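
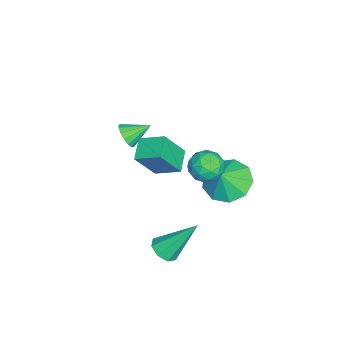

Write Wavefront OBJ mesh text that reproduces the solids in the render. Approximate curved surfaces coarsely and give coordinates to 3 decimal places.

v -3.153 -1.207 0.127
v -2.712 -0.892 -0.129
v -3.487 -0.313 0.653
v -2.952 -0.867 -0.324
v -3.246 -0.933 -0.398
v -3.515 -1.073 -0.332
v -3.688 -1.248 -0.142
v -3.717 -1.413 0.119
v -3.595 -1.523 0.383
v -3.354 -1.548 0.578
v -3.06 -1.482 0.653
v -2.791 -1.342 0.586
v -2.619 -1.166 0.396
v -2.59 -1.002 0.135
v 0.404 3.326 2.447
v 1.115 3.202 2.59
v 0.185 2.158 2.53
v 0.896 2.034 2.673
v 0.476 2.381 3.168
v 0.612 3.102 3.117
v 0.688 2.258 2.003
v 0.824 2.979 1.952
v 1.291 2.542 2.315
v 1.16 2.618 3.036
v 0.14 2.742 2.084
v 0.009 2.818 2.805
v 0.779 3.366 2.511
v 0.521 1.994 2.609
v 0.274 2.197 2.9
v 0.692 2.125 2.984
v 0.483 3.308 2.821
v 0.901 3.235 2.905
v 0.525 2.752 3.245
v 0.399 2.125 2.215
v 0.817 2.052 2.299
v 0.608 3.235 2.136
v 1.026 3.163 2.22
v 0.775 2.608 1.875
v 1.3 2.906 2.434
v 1.171 2.219 2.482
v 1.049 2.351 2.089
v 1.129 2.775 2.059
v 1.223 2.95 2.857
v 1.094 2.264 2.906
v 0.847 2.467 3.197
v 0.927 2.892 3.167
v 1.327 2.562 2.696
v 0.206 3.096 2.214
v 0.077 2.41 2.263
v 0.373 2.468 1.953
v 0.453 2.893 1.923
v 0.129 3.141 2.638
v -0 2.454 2.686
v 0.171 2.585 3.061
v 0.251 3.009 3.031
v -0.027 2.798 2.424
v 0.834 1.154 -2.678
v 1.098 0.725 -2.301
v 0.606 2.366 -1.142
v 1.422 1.027 -2.491
v 1.401 1.404 -2.791
v 1.049 1.635 -3.025
v 0.57 1.584 -3.056
v 0.246 1.282 -2.866
v 0.267 0.905 -2.566
v 0.619 0.674 -2.332
v 0.105 0.663 1.205
v -0.81 0.627 1.583
v 0.256 1.661 1.666
v -0.658 1.626 2.044
v 0.638 0.014 2.436
v -0.276 -0.021 2.814
v 0.79 1.013 2.897
v -0.125 0.977 3.275
v -3.669 2.706 -2.452
v -2.908 2.255 -3.018
v -3.111 2.514 -1.548
v -2.779 2.958 -2.948
v -3.066 3.543 -2.647
v -3.636 3.737 -2.254
v -4.221 3.448 -1.954
v -4.548 2.812 -1.887
v -4.464 2.126 -2.084
v -4.008 1.712 -2.454
v -3.394 1.763 -2.823
f 2 1 4
f 2 4 3
f 4 1 5
f 4 5 3
f 5 1 6
f 5 6 3
f 6 1 7
f 6 7 3
f 7 1 8
f 7 8 3
f 8 1 9
f 8 9 3
f 9 1 10
f 9 10 3
f 10 1 11
f 10 11 3
f 11 1 12
f 11 12 3
f 12 1 13
f 12 13 3
f 13 1 14
f 13 14 3
f 14 1 2
f 14 2 3
f 15 52 31
f 52 26 55
f 31 55 20
f 52 55 31
f 15 31 27
f 31 20 32
f 27 32 16
f 31 32 27
f 15 27 36
f 27 16 37
f 36 37 22
f 27 37 36
f 15 36 48
f 36 22 51
f 48 51 25
f 36 51 48
f 15 48 52
f 48 25 56
f 52 56 26
f 48 56 52
f 16 32 43
f 32 20 46
f 43 46 24
f 32 46 43
f 20 55 33
f 55 26 54
f 33 54 19
f 55 54 33
f 26 56 53
f 56 25 49
f 53 49 17
f 56 49 53
f 25 51 50
f 51 22 38
f 50 38 21
f 51 38 50
f 22 37 42
f 37 16 39
f 42 39 23
f 37 39 42
f 18 44 30
f 44 24 45
f 30 45 19
f 44 45 30
f 18 30 28
f 30 19 29
f 28 29 17
f 30 29 28
f 18 28 35
f 28 17 34
f 35 34 21
f 28 34 35
f 18 35 40
f 35 21 41
f 40 41 23
f 35 41 40
f 18 40 44
f 40 23 47
f 44 47 24
f 40 47 44
f 19 45 33
f 45 24 46
f 33 46 20
f 45 46 33
f 17 29 53
f 29 19 54
f 53 54 26
f 29 54 53
f 21 34 50
f 34 17 49
f 50 49 25
f 34 49 50
f 23 41 42
f 41 21 38
f 42 38 22
f 41 38 42
f 24 47 43
f 47 23 39
f 43 39 16
f 47 39 43
f 58 57 60
f 58 60 59
f 60 57 61
f 60 61 59
f 61 57 62
f 61 62 59
f 62 57 63
f 62 63 59
f 63 57 64
f 63 64 59
f 64 57 65
f 64 65 59
f 65 57 66
f 65 66 59
f 66 57 58
f 66 58 59
f 68 70 67
f 71 68 67
f 67 70 69
f 69 71 67
f 68 74 70
f 72 68 71
f 72 74 68
f 70 74 69
f 73 71 69
f 69 74 73
f 73 72 71
f 74 72 73
f 76 75 78
f 76 78 77
f 78 75 79
f 78 79 77
f 79 75 80
f 79 80 77
f 80 75 81
f 80 81 77
f 81 75 82
f 81 82 77
f 82 75 83
f 82 83 77
f 83 75 84
f 83 84 77
f 84 75 85
f 84 85 77
f 85 75 76
f 85 76 77



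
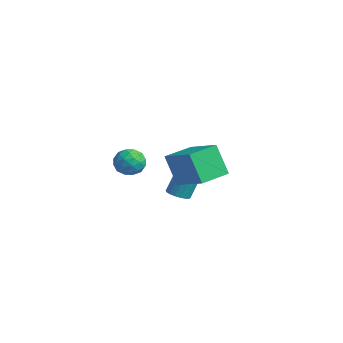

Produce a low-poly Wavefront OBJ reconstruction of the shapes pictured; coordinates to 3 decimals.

v 1.959 0.674 1.191
v 1.278 0.393 2.801
v 1.643 2.226 1.329
v 0.962 1.945 2.939
v 3.798 0.975 2.021
v 3.117 0.694 3.631
v 3.482 2.527 2.159
v 2.801 2.246 3.769
v -3.998 1.269 0.648
v -3.197 1.509 0.897
v -3.443 0.251 -0.157
v -2.642 0.491 0.092
v -3.183 0.116 0.665
v -3.527 0.746 1.163
v -3.113 1.014 -0.423
v -3.457 1.644 0.075
v -2.65 1.352 0.236
v -2.694 0.797 0.908
v -3.946 0.963 -0.168
v -3.99 0.408 0.504
v -3.647 1.479 0.843
v -2.993 0.281 -0.103
v -3.312 0.061 0.234
v -2.841 0.202 0.38
v -3.84 1.03 0.999
v -3.369 1.171 1.146
v -3.361 0.352 1.009
v -3.271 0.589 -0.406
v -2.8 0.73 -0.259
v -3.799 1.558 0.36
v -3.328 1.699 0.506
v -3.279 1.408 -0.269
v -2.854 1.527 0.601
v -2.528 0.928 0.128
v -2.805 1.236 -0.175
v -3.007 1.606 0.118
v -2.88 1.201 0.996
v -2.553 0.602 0.523
v -2.871 0.382 0.86
v -3.073 0.752 1.152
v -2.558 1.108 0.607
v -4.087 1.158 0.217
v -3.76 0.559 -0.256
v -3.567 1.008 -0.412
v -3.769 1.378 -0.12
v -4.112 0.832 0.612
v -3.786 0.233 0.139
v -3.633 0.154 0.622
v -3.835 0.524 0.915
v -4.082 0.652 0.133
v -0.935 2.272 -1.127
v -0.615 2.77 -1.344
v -0.624 3.365 0.011
v -0.945 2.868 0.227
v -0.882 2.847 -1.38
v -0.892 3.443 -0.025
v -1.16 2.81 -1.366
v -1.169 3.406 -0.011
v -1.393 2.667 -1.304
v -1.402 3.263 0.05
v -1.536 2.446 -1.208
v -1.545 3.042 0.147
v -1.559 2.19 -1.095
v -1.568 2.786 0.259
v -1.459 1.95 -0.989
v -1.468 2.546 0.365
v -1.256 1.775 -0.911
v -1.265 2.37 0.444
v -0.988 1.697 -0.875
v -0.998 2.293 0.48
v -0.711 1.734 -0.889
v -0.72 2.33 0.466
v -0.478 1.877 -0.95
v -0.487 2.473 0.404
v -0.335 2.098 -1.047
v -0.344 2.694 0.308
v -0.312 2.354 -1.159
v -0.321 2.95 0.195
v -0.412 2.594 -1.265
v -0.421 3.19 0.089
f 2 4 1
f 5 2 1
f 1 4 3
f 3 5 1
f 2 8 4
f 6 2 5
f 6 8 2
f 4 8 3
f 7 5 3
f 3 8 7
f 7 6 5
f 8 6 7
f 9 46 25
f 46 20 49
f 25 49 14
f 46 49 25
f 9 25 21
f 25 14 26
f 21 26 10
f 25 26 21
f 9 21 30
f 21 10 31
f 30 31 16
f 21 31 30
f 9 30 42
f 30 16 45
f 42 45 19
f 30 45 42
f 9 42 46
f 42 19 50
f 46 50 20
f 42 50 46
f 10 26 37
f 26 14 40
f 37 40 18
f 26 40 37
f 14 49 27
f 49 20 48
f 27 48 13
f 49 48 27
f 20 50 47
f 50 19 43
f 47 43 11
f 50 43 47
f 19 45 44
f 45 16 32
f 44 32 15
f 45 32 44
f 16 31 36
f 31 10 33
f 36 33 17
f 31 33 36
f 12 38 24
f 38 18 39
f 24 39 13
f 38 39 24
f 12 24 22
f 24 13 23
f 22 23 11
f 24 23 22
f 12 22 29
f 22 11 28
f 29 28 15
f 22 28 29
f 12 29 34
f 29 15 35
f 34 35 17
f 29 35 34
f 12 34 38
f 34 17 41
f 38 41 18
f 34 41 38
f 13 39 27
f 39 18 40
f 27 40 14
f 39 40 27
f 11 23 47
f 23 13 48
f 47 48 20
f 23 48 47
f 15 28 44
f 28 11 43
f 44 43 19
f 28 43 44
f 17 35 36
f 35 15 32
f 36 32 16
f 35 32 36
f 18 41 37
f 41 17 33
f 37 33 10
f 41 33 37
f 52 51 55
f 52 55 53
f 53 55 56
f 53 56 54
f 55 51 57
f 55 57 56
f 56 57 58
f 56 58 54
f 57 51 59
f 57 59 58
f 58 59 60
f 58 60 54
f 59 51 61
f 59 61 60
f 60 61 62
f 60 62 54
f 61 51 63
f 61 63 62
f 62 63 64
f 62 64 54
f 63 51 65
f 63 65 64
f 64 65 66
f 64 66 54
f 65 51 67
f 65 67 66
f 66 67 68
f 66 68 54
f 67 51 69
f 67 69 68
f 68 69 70
f 68 70 54
f 69 51 71
f 69 71 70
f 70 71 72
f 70 72 54
f 71 51 73
f 71 73 72
f 72 73 74
f 72 74 54
f 73 51 75
f 73 75 74
f 74 75 76
f 74 76 54
f 75 51 77
f 75 77 76
f 76 77 78
f 76 78 54
f 77 51 79
f 77 79 78
f 78 79 80
f 78 80 54
f 79 51 52
f 79 52 80
f 80 52 53
f 80 53 54



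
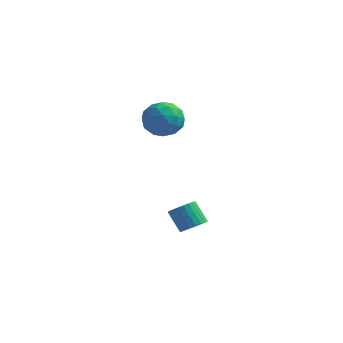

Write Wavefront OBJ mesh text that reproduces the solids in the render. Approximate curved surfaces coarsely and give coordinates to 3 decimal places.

v -1.053 -2.133 3.466
v -0.366 -3.06 2.982
v -2.554 -3.44 3.838
v -1.867 -4.367 3.354
v -1.533 -3.842 4.44
v -0.606 -3.034 4.21
v -2.314 -3.466 2.61
v -1.387 -2.658 2.38
v -1.146 -3.884 2.453
v -0.663 -4.116 3.584
v -2.257 -2.384 3.236
v -1.774 -2.616 4.367
v -0.578 -2.482 3.191
v -2.342 -4.018 3.629
v -2.146 -3.709 4.267
v -1.742 -4.254 3.983
v -0.719 -2.467 3.913
v -0.315 -3.011 3.628
v -1.001 -3.471 4.485
v -2.605 -3.489 3.192
v -2.201 -4.033 2.907
v -1.178 -2.246 2.837
v -0.774 -2.791 2.553
v -1.919 -3.029 2.335
v -0.632 -3.511 2.596
v -1.514 -4.279 2.815
v -1.777 -3.75 2.378
v -1.232 -3.275 2.242
v -0.348 -3.647 3.261
v -1.23 -4.416 3.48
v -1.034 -4.107 4.118
v -0.489 -3.632 3.982
v -0.807 -4.132 2.95
v -1.69 -2.084 3.34
v -2.572 -2.853 3.559
v -2.431 -2.868 2.838
v -1.886 -2.393 2.702
v -1.406 -2.221 4.005
v -2.288 -2.989 4.224
v -1.688 -3.225 4.578
v -1.143 -2.75 4.442
v -2.113 -2.368 3.87
v 0.797 -4.071 -3.87
v 1.368 -4.386 -3.356
v 0.474 -4.084 -2.177
v -0.097 -3.769 -2.69
v 1.458 -4.075 -3.368
v 0.564 -3.773 -2.188
v 1.447 -3.763 -3.455
v 0.553 -3.462 -2.276
v 1.337 -3.499 -3.606
v 0.444 -3.197 -2.427
v 1.145 -3.321 -3.797
v 0.252 -3.019 -2.618
v 0.9 -3.258 -3.999
v 0.007 -2.956 -2.82
v 0.64 -3.318 -4.182
v -0.254 -3.016 -3.002
v 0.403 -3.493 -4.316
v -0.491 -3.191 -3.137
v 0.226 -3.756 -4.383
v -0.668 -3.454 -3.204
v 0.136 -4.067 -4.372
v -0.758 -3.765 -3.192
v 0.147 -4.378 -4.284
v -0.747 -4.077 -3.105
v 0.256 -4.643 -4.133
v -0.637 -4.341 -2.954
v 0.448 -4.821 -3.942
v -0.445 -4.519 -2.763
v 0.693 -4.884 -3.74
v -0.2 -4.582 -2.561
v 0.954 -4.824 -3.558
v 0.06 -4.522 -2.378
v 1.191 -4.649 -3.423
v 0.297 -4.347 -2.244
f 1 38 17
f 38 12 41
f 17 41 6
f 38 41 17
f 1 17 13
f 17 6 18
f 13 18 2
f 17 18 13
f 1 13 22
f 13 2 23
f 22 23 8
f 13 23 22
f 1 22 34
f 22 8 37
f 34 37 11
f 22 37 34
f 1 34 38
f 34 11 42
f 38 42 12
f 34 42 38
f 2 18 29
f 18 6 32
f 29 32 10
f 18 32 29
f 6 41 19
f 41 12 40
f 19 40 5
f 41 40 19
f 12 42 39
f 42 11 35
f 39 35 3
f 42 35 39
f 11 37 36
f 37 8 24
f 36 24 7
f 37 24 36
f 8 23 28
f 23 2 25
f 28 25 9
f 23 25 28
f 4 30 16
f 30 10 31
f 16 31 5
f 30 31 16
f 4 16 14
f 16 5 15
f 14 15 3
f 16 15 14
f 4 14 21
f 14 3 20
f 21 20 7
f 14 20 21
f 4 21 26
f 21 7 27
f 26 27 9
f 21 27 26
f 4 26 30
f 26 9 33
f 30 33 10
f 26 33 30
f 5 31 19
f 31 10 32
f 19 32 6
f 31 32 19
f 3 15 39
f 15 5 40
f 39 40 12
f 15 40 39
f 7 20 36
f 20 3 35
f 36 35 11
f 20 35 36
f 9 27 28
f 27 7 24
f 28 24 8
f 27 24 28
f 10 33 29
f 33 9 25
f 29 25 2
f 33 25 29
f 44 43 47
f 44 47 45
f 45 47 48
f 45 48 46
f 47 43 49
f 47 49 48
f 48 49 50
f 48 50 46
f 49 43 51
f 49 51 50
f 50 51 52
f 50 52 46
f 51 43 53
f 51 53 52
f 52 53 54
f 52 54 46
f 53 43 55
f 53 55 54
f 54 55 56
f 54 56 46
f 55 43 57
f 55 57 56
f 56 57 58
f 56 58 46
f 57 43 59
f 57 59 58
f 58 59 60
f 58 60 46
f 59 43 61
f 59 61 60
f 60 61 62
f 60 62 46
f 61 43 63
f 61 63 62
f 62 63 64
f 62 64 46
f 63 43 65
f 63 65 64
f 64 65 66
f 64 66 46
f 65 43 67
f 65 67 66
f 66 67 68
f 66 68 46
f 67 43 69
f 67 69 68
f 68 69 70
f 68 70 46
f 69 43 71
f 69 71 70
f 70 71 72
f 70 72 46
f 71 43 73
f 71 73 72
f 72 73 74
f 72 74 46
f 73 43 75
f 73 75 74
f 74 75 76
f 74 76 46
f 75 43 44
f 75 44 76
f 76 44 45
f 76 45 46



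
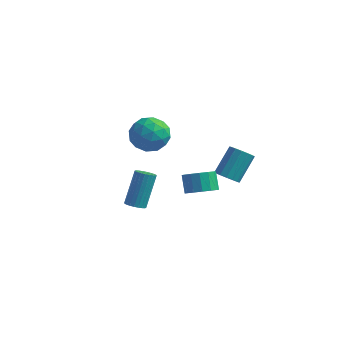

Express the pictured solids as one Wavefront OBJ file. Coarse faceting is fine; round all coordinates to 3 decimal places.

v 0.54 -4.473 1.036
v 0.928 -4.863 1.276
v 0.987 -3.678 3.105
v 0.6 -3.287 2.864
v 1.073 -4.711 1.173
v 1.133 -3.526 3.002
v 1.138 -4.523 1.049
v 1.197 -3.338 2.878
v 1.112 -4.328 0.923
v 1.171 -3.143 2.752
v 0.998 -4.154 0.814
v 1.058 -2.969 2.643
v 0.815 -4.029 0.739
v 0.874 -2.844 2.568
v 0.59 -3.971 0.709
v 0.65 -2.786 2.538
v 0.358 -3.99 0.729
v 0.417 -2.805 2.558
v 0.153 -4.082 0.795
v 0.212 -2.897 2.624
v 0.007 -4.234 0.898
v 0.067 -3.049 2.727
v -0.057 -4.422 1.022
v 0.002 -3.237 2.851
v -0.031 -4.617 1.148
v 0.028 -3.432 2.977
v 0.082 -4.791 1.257
v 0.142 -3.606 3.086
v 0.266 -4.916 1.332
v 0.325 -3.731 3.161
v 0.49 -4.974 1.362
v 0.55 -3.789 3.191
v 0.723 -4.955 1.342
v 0.782 -3.77 3.171
v 2.92 2.255 -0.656
v 3.474 1.805 -0.342
v 3.795 3.176 1.051
v 3.24 3.625 0.736
v 3.667 2.035 -0.612
v 3.987 3.406 0.78
v 3.659 2.324 -0.895
v 3.98 3.694 0.498
v 3.453 2.594 -1.113
v 3.774 3.964 0.28
v 3.105 2.773 -1.209
v 3.425 4.144 0.184
v 2.706 2.814 -1.157
v 3.027 4.184 0.236
v 2.365 2.704 -0.971
v 2.686 4.075 0.422
v 2.173 2.474 -0.7
v 2.493 3.845 0.692
v 2.18 2.186 -0.418
v 2.501 3.556 0.975
v 2.386 1.916 -0.2
v 2.707 3.286 1.193
v 2.735 1.736 -0.104
v 3.055 3.107 1.289
v 3.133 1.696 -0.156
v 3.454 3.066 1.237
v 3.33 -2.074 1.387
v 4.117 -1.605 1.47
v 3.657 -0.996 2.396
v 2.87 -1.466 2.313
v 3.851 -1.348 1.169
v 3.391 -0.74 2.095
v 3.446 -1.286 0.927
v 2.986 -0.678 1.853
v 3.01 -1.435 0.808
v 2.549 -0.827 1.734
v 2.659 -1.755 0.844
v 2.199 -1.147 1.77
v 2.488 -2.161 1.026
v 2.028 -1.553 1.952
v 2.543 -2.544 1.304
v 2.083 -1.935 2.23
v 2.809 -2.8 1.605
v 2.349 -2.192 2.531
v 3.214 -2.862 1.847
v 2.754 -2.254 2.773
v 3.651 -2.713 1.966
v 3.19 -2.105 2.892
v 4.001 -2.393 1.93
v 3.541 -1.785 2.856
v 4.172 -1.987 1.748
v 3.712 -1.379 2.674
v -2.114 0.337 2.862
v -1.641 0.87 3.878
v -0.259 -0.05 2.202
v 0.214 0.483 3.218
v -0.394 -0.595 3.308
v -1.54 -0.356 3.717
v -0.36 1.176 2.363
v -1.506 1.415 2.772
v -0.557 1.388 3.57
v -0.578 0.294 4.154
v -1.322 0.526 1.926
v -1.343 -0.568 2.51
v -2.041 0.638 3.428
v 0.141 0.182 2.652
v -0.217 -0.452 2.705
v 0.061 -0.138 3.302
v -1.981 -0.083 3.333
v -1.703 0.231 3.93
v -0.97 -0.631 3.595
v -0.197 0.589 2.15
v 0.081 0.903 2.747
v -1.961 0.958 2.778
v -1.683 1.272 3.375
v -0.93 1.451 2.485
v -1.125 1.256 3.844
v -0.035 1.028 3.456
v -0.372 1.435 2.954
v -1.046 1.576 3.194
v -1.138 0.612 4.187
v -0.047 0.384 3.799
v -0.404 -0.249 3.852
v -1.078 -0.108 4.092
v -0.5 0.917 4.006
v -1.853 0.436 2.281
v -0.762 0.208 1.893
v -0.822 0.928 1.988
v -1.496 1.069 2.228
v -1.865 -0.208 2.624
v -0.775 -0.436 2.236
v -0.854 -0.756 2.886
v -1.528 -0.615 3.126
v -1.4 -0.097 2.074
f 2 1 5
f 2 5 3
f 3 5 6
f 3 6 4
f 5 1 7
f 5 7 6
f 6 7 8
f 6 8 4
f 7 1 9
f 7 9 8
f 8 9 10
f 8 10 4
f 9 1 11
f 9 11 10
f 10 11 12
f 10 12 4
f 11 1 13
f 11 13 12
f 12 13 14
f 12 14 4
f 13 1 15
f 13 15 14
f 14 15 16
f 14 16 4
f 15 1 17
f 15 17 16
f 16 17 18
f 16 18 4
f 17 1 19
f 17 19 18
f 18 19 20
f 18 20 4
f 19 1 21
f 19 21 20
f 20 21 22
f 20 22 4
f 21 1 23
f 21 23 22
f 22 23 24
f 22 24 4
f 23 1 25
f 23 25 24
f 24 25 26
f 24 26 4
f 25 1 27
f 25 27 26
f 26 27 28
f 26 28 4
f 27 1 29
f 27 29 28
f 28 29 30
f 28 30 4
f 29 1 31
f 29 31 30
f 30 31 32
f 30 32 4
f 31 1 33
f 31 33 32
f 32 33 34
f 32 34 4
f 33 1 2
f 33 2 34
f 34 2 3
f 34 3 4
f 36 35 39
f 36 39 37
f 37 39 40
f 37 40 38
f 39 35 41
f 39 41 40
f 40 41 42
f 40 42 38
f 41 35 43
f 41 43 42
f 42 43 44
f 42 44 38
f 43 35 45
f 43 45 44
f 44 45 46
f 44 46 38
f 45 35 47
f 45 47 46
f 46 47 48
f 46 48 38
f 47 35 49
f 47 49 48
f 48 49 50
f 48 50 38
f 49 35 51
f 49 51 50
f 50 51 52
f 50 52 38
f 51 35 53
f 51 53 52
f 52 53 54
f 52 54 38
f 53 35 55
f 53 55 54
f 54 55 56
f 54 56 38
f 55 35 57
f 55 57 56
f 56 57 58
f 56 58 38
f 57 35 59
f 57 59 58
f 58 59 60
f 58 60 38
f 59 35 36
f 59 36 60
f 60 36 37
f 60 37 38
f 62 61 65
f 62 65 63
f 63 65 66
f 63 66 64
f 65 61 67
f 65 67 66
f 66 67 68
f 66 68 64
f 67 61 69
f 67 69 68
f 68 69 70
f 68 70 64
f 69 61 71
f 69 71 70
f 70 71 72
f 70 72 64
f 71 61 73
f 71 73 72
f 72 73 74
f 72 74 64
f 73 61 75
f 73 75 74
f 74 75 76
f 74 76 64
f 75 61 77
f 75 77 76
f 76 77 78
f 76 78 64
f 77 61 79
f 77 79 78
f 78 79 80
f 78 80 64
f 79 61 81
f 79 81 80
f 80 81 82
f 80 82 64
f 81 61 83
f 81 83 82
f 82 83 84
f 82 84 64
f 83 61 85
f 83 85 84
f 84 85 86
f 84 86 64
f 85 61 62
f 85 62 86
f 86 62 63
f 86 63 64
f 87 124 103
f 124 98 127
f 103 127 92
f 124 127 103
f 87 103 99
f 103 92 104
f 99 104 88
f 103 104 99
f 87 99 108
f 99 88 109
f 108 109 94
f 99 109 108
f 87 108 120
f 108 94 123
f 120 123 97
f 108 123 120
f 87 120 124
f 120 97 128
f 124 128 98
f 120 128 124
f 88 104 115
f 104 92 118
f 115 118 96
f 104 118 115
f 92 127 105
f 127 98 126
f 105 126 91
f 127 126 105
f 98 128 125
f 128 97 121
f 125 121 89
f 128 121 125
f 97 123 122
f 123 94 110
f 122 110 93
f 123 110 122
f 94 109 114
f 109 88 111
f 114 111 95
f 109 111 114
f 90 116 102
f 116 96 117
f 102 117 91
f 116 117 102
f 90 102 100
f 102 91 101
f 100 101 89
f 102 101 100
f 90 100 107
f 100 89 106
f 107 106 93
f 100 106 107
f 90 107 112
f 107 93 113
f 112 113 95
f 107 113 112
f 90 112 116
f 112 95 119
f 116 119 96
f 112 119 116
f 91 117 105
f 117 96 118
f 105 118 92
f 117 118 105
f 89 101 125
f 101 91 126
f 125 126 98
f 101 126 125
f 93 106 122
f 106 89 121
f 122 121 97
f 106 121 122
f 95 113 114
f 113 93 110
f 114 110 94
f 113 110 114
f 96 119 115
f 119 95 111
f 115 111 88
f 119 111 115



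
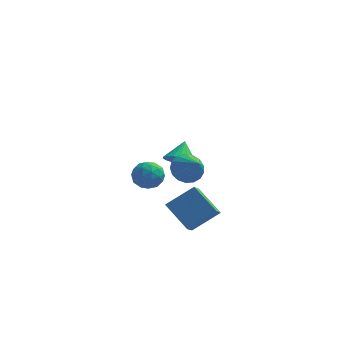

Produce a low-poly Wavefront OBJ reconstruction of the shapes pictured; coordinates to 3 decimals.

v 0.22 1.586 -0.611
v 1.03 1.847 -0.745
v 0.39 0.573 -1.555
v 1.2 0.834 -1.689
v 0.984 0.466 -0.939
v 0.879 1.093 -0.356
v 0.541 1.327 -1.944
v 0.436 1.954 -1.361
v 1.229 1.687 -1.569
v 1.503 1.155 -0.948
v -0.083 1.265 -1.352
v 0.191 0.733 -0.731
v 0.61 1.806 -0.595
v 0.81 0.614 -1.705
v 0.683 0.398 -1.264
v 1.159 0.552 -1.343
v 0.521 1.362 -0.367
v 0.998 1.516 -0.446
v 0.97 0.704 -0.56
v 0.422 0.904 -1.854
v 0.899 1.058 -1.933
v 0.261 1.868 -0.957
v 0.737 2.022 -1.036
v 0.45 1.716 -1.74
v 1.204 1.865 -1.158
v 1.303 1.269 -1.713
v 0.916 1.559 -1.863
v 0.854 1.927 -1.52
v 1.364 1.552 -0.793
v 1.464 0.956 -1.348
v 1.337 0.74 -0.907
v 1.275 1.109 -0.565
v 1.481 1.458 -1.277
v -0.044 1.464 -0.952
v 0.056 0.868 -1.507
v 0.145 1.311 -1.735
v 0.083 1.68 -1.393
v 0.117 1.151 -0.587
v 0.216 0.555 -1.142
v 0.566 0.493 -0.78
v 0.504 0.861 -0.437
v -0.061 0.962 -1.023
v 3.169 -3.118 2.202
v 3.522 -3.515 1.577
v 3.811 -4.022 3.138
v 3.781 -3.235 1.669
v 3.901 -2.929 1.884
v 3.853 -2.666 2.171
v 3.648 -2.506 2.465
v 3.334 -2.487 2.7
v 2.982 -2.612 2.82
v 2.673 -2.853 2.799
v 2.478 -3.155 2.641
v 2.441 -3.448 2.383
v 2.571 -3.666 2.083
v 2.838 -3.758 1.811
v 3.181 -3.704 1.628
v 2.039 2.551 -0.825
v 2.815 2.702 -1.11
v 2.181 3.429 0.025
v 2.605 2.934 -1.314
v 2.283 3.09 -1.422
v 1.912 3.139 -1.411
v 1.567 3.072 -1.284
v 1.315 2.902 -1.067
v 1.207 2.662 -0.801
v 1.264 2.4 -0.54
v 1.474 2.168 -0.336
v 1.796 2.012 -0.228
v 2.166 1.963 -0.239
v 2.512 2.03 -0.365
v 2.763 2.2 -0.583
v 2.872 2.44 -0.849
v 3.441 -3.463 -1.673
v 3.344 -4.359 -0.991
v 2.326 -2.611 -0.713
v 2.229 -3.507 -0.031
v 4.671 -2.893 -0.749
v 4.574 -3.789 -0.067
v 3.556 -2.041 0.211
v 3.459 -2.937 0.893
f 1 38 17
f 38 12 41
f 17 41 6
f 38 41 17
f 1 17 13
f 17 6 18
f 13 18 2
f 17 18 13
f 1 13 22
f 13 2 23
f 22 23 8
f 13 23 22
f 1 22 34
f 22 8 37
f 34 37 11
f 22 37 34
f 1 34 38
f 34 11 42
f 38 42 12
f 34 42 38
f 2 18 29
f 18 6 32
f 29 32 10
f 18 32 29
f 6 41 19
f 41 12 40
f 19 40 5
f 41 40 19
f 12 42 39
f 42 11 35
f 39 35 3
f 42 35 39
f 11 37 36
f 37 8 24
f 36 24 7
f 37 24 36
f 8 23 28
f 23 2 25
f 28 25 9
f 23 25 28
f 4 30 16
f 30 10 31
f 16 31 5
f 30 31 16
f 4 16 14
f 16 5 15
f 14 15 3
f 16 15 14
f 4 14 21
f 14 3 20
f 21 20 7
f 14 20 21
f 4 21 26
f 21 7 27
f 26 27 9
f 21 27 26
f 4 26 30
f 26 9 33
f 30 33 10
f 26 33 30
f 5 31 19
f 31 10 32
f 19 32 6
f 31 32 19
f 3 15 39
f 15 5 40
f 39 40 12
f 15 40 39
f 7 20 36
f 20 3 35
f 36 35 11
f 20 35 36
f 9 27 28
f 27 7 24
f 28 24 8
f 27 24 28
f 10 33 29
f 33 9 25
f 29 25 2
f 33 25 29
f 44 43 46
f 44 46 45
f 46 43 47
f 46 47 45
f 47 43 48
f 47 48 45
f 48 43 49
f 48 49 45
f 49 43 50
f 49 50 45
f 50 43 51
f 50 51 45
f 51 43 52
f 51 52 45
f 52 43 53
f 52 53 45
f 53 43 54
f 53 54 45
f 54 43 55
f 54 55 45
f 55 43 56
f 55 56 45
f 56 43 57
f 56 57 45
f 57 43 44
f 57 44 45
f 59 58 61
f 59 61 60
f 61 58 62
f 61 62 60
f 62 58 63
f 62 63 60
f 63 58 64
f 63 64 60
f 64 58 65
f 64 65 60
f 65 58 66
f 65 66 60
f 66 58 67
f 66 67 60
f 67 58 68
f 67 68 60
f 68 58 69
f 68 69 60
f 69 58 70
f 69 70 60
f 70 58 71
f 70 71 60
f 71 58 72
f 71 72 60
f 72 58 73
f 72 73 60
f 73 58 59
f 73 59 60
f 75 77 74
f 78 75 74
f 74 77 76
f 76 78 74
f 75 81 77
f 79 75 78
f 79 81 75
f 77 81 76
f 80 78 76
f 76 81 80
f 80 79 78
f 81 79 80



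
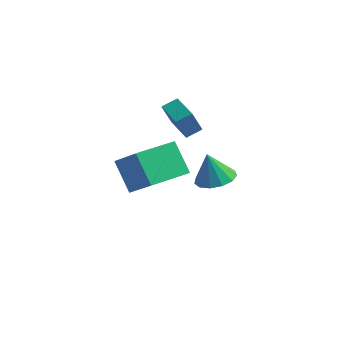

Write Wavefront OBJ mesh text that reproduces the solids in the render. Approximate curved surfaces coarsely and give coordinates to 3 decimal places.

v 1.149 2.615 0.349
v 0.805 2.315 1.469
v 0.029 3.67 0.287
v -0.315 3.371 1.408
v 1.655 3.169 0.652
v 1.311 2.87 1.773
v 0.535 4.225 0.591
v 0.191 3.925 1.711
v 3.821 -0.721 1.025
v 4.639 -0.961 1.279
v 3.419 -0.679 2.355
v 4.638 -0.46 1.263
v 4.377 -0.042 1.172
v 3.94 0.161 1.033
v 3.465 0.084 0.892
v 3.103 -0.249 0.793
v 2.969 -0.731 0.768
v 3.105 -1.21 0.824
v 3.469 -1.534 0.944
v 3.944 -1.6 1.09
v 4.381 -1.386 1.215
v -1.41 2.336 -3.912
v -0.086 1.679 -2.506
v -2.429 3.044 -2.621
v -1.105 2.386 -1.216
v -0.355 4.134 -4.064
v 0.969 3.476 -2.659
v -1.374 4.841 -2.774
v -0.05 4.184 -1.368
f 2 4 1
f 5 2 1
f 1 4 3
f 3 5 1
f 2 8 4
f 6 2 5
f 6 8 2
f 4 8 3
f 7 5 3
f 3 8 7
f 7 6 5
f 8 6 7
f 10 9 12
f 10 12 11
f 12 9 13
f 12 13 11
f 13 9 14
f 13 14 11
f 14 9 15
f 14 15 11
f 15 9 16
f 15 16 11
f 16 9 17
f 16 17 11
f 17 9 18
f 17 18 11
f 18 9 19
f 18 19 11
f 19 9 20
f 19 20 11
f 20 9 21
f 20 21 11
f 21 9 10
f 21 10 11
f 23 25 22
f 26 23 22
f 22 25 24
f 24 26 22
f 23 29 25
f 27 23 26
f 27 29 23
f 25 29 24
f 28 26 24
f 24 29 28
f 28 27 26
f 29 27 28



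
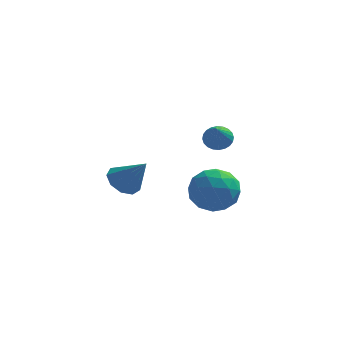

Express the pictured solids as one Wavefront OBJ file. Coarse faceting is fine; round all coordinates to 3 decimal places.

v 0.038 3.164 -4.031
v 0.694 3.786 -3.181
v 0.066 1.534 -2.859
v 0.722 2.156 -2.009
v -0.463 2.457 -2.22
v -0.481 3.464 -2.944
v 1.241 1.856 -3.096
v 1.223 2.863 -3.82
v 1.437 2.978 -2.604
v 0.384 3.349 -2.062
v 0.376 1.971 -3.978
v -0.677 2.342 -3.436
v 0.363 3.618 -3.709
v 0.397 1.702 -2.331
v -0.3 1.879 -2.455
v 0.086 2.245 -1.955
v -0.327 3.428 -3.57
v 0.059 3.794 -3.07
v -0.621 3.013 -2.505
v 0.701 1.526 -2.97
v 1.087 1.892 -2.47
v 0.674 3.075 -4.085
v 1.06 3.441 -3.585
v 1.381 2.307 -3.535
v 1.186 3.509 -2.87
v 1.203 2.551 -2.181
v 1.507 2.374 -2.82
v 1.497 2.966 -3.246
v 0.567 3.727 -2.552
v 0.584 2.769 -1.863
v -0.113 2.946 -1.987
v -0.123 3.538 -2.412
v 1.004 3.252 -2.212
v 0.176 2.551 -4.177
v 0.193 1.593 -3.488
v 0.883 1.782 -3.628
v 0.873 2.374 -4.053
v -0.443 2.769 -3.859
v -0.426 1.811 -3.17
v -0.737 2.354 -2.794
v -0.747 2.946 -3.22
v -0.244 2.068 -3.828
v 0.748 -0.244 1.723
v 1.066 -0.638 1.315
v 0.732 -1.496 2.917
v 1.259 -0.526 1.435
v 1.374 -0.37 1.599
v 1.394 -0.196 1.783
v 1.315 -0.029 1.957
v 1.151 0.105 2.095
v 0.925 0.186 2.177
v 0.672 0.202 2.189
v 0.431 0.15 2.131
v 0.238 0.037 2.011
v 0.123 -0.118 1.846
v 0.103 -0.292 1.663
v 0.181 -0.459 1.489
v 0.346 -0.594 1.351
v 0.572 -0.675 1.269
v 0.825 -0.69 1.256
v -3.026 -1.482 -0.348
v -2.428 -0.954 -0.641
v -2.034 -1.898 0.928
v -2.781 -0.671 -0.275
v -3.248 -0.768 0.057
v -3.612 -1.199 0.199
v -3.702 -1.762 0.085
v -3.476 -2.194 -0.231
v -3.039 -2.293 -0.603
v -2.597 -2.012 -0.855
v -2.356 -1.483 -0.87
f 1 38 17
f 38 12 41
f 17 41 6
f 38 41 17
f 1 17 13
f 17 6 18
f 13 18 2
f 17 18 13
f 1 13 22
f 13 2 23
f 22 23 8
f 13 23 22
f 1 22 34
f 22 8 37
f 34 37 11
f 22 37 34
f 1 34 38
f 34 11 42
f 38 42 12
f 34 42 38
f 2 18 29
f 18 6 32
f 29 32 10
f 18 32 29
f 6 41 19
f 41 12 40
f 19 40 5
f 41 40 19
f 12 42 39
f 42 11 35
f 39 35 3
f 42 35 39
f 11 37 36
f 37 8 24
f 36 24 7
f 37 24 36
f 8 23 28
f 23 2 25
f 28 25 9
f 23 25 28
f 4 30 16
f 30 10 31
f 16 31 5
f 30 31 16
f 4 16 14
f 16 5 15
f 14 15 3
f 16 15 14
f 4 14 21
f 14 3 20
f 21 20 7
f 14 20 21
f 4 21 26
f 21 7 27
f 26 27 9
f 21 27 26
f 4 26 30
f 26 9 33
f 30 33 10
f 26 33 30
f 5 31 19
f 31 10 32
f 19 32 6
f 31 32 19
f 3 15 39
f 15 5 40
f 39 40 12
f 15 40 39
f 7 20 36
f 20 3 35
f 36 35 11
f 20 35 36
f 9 27 28
f 27 7 24
f 28 24 8
f 27 24 28
f 10 33 29
f 33 9 25
f 29 25 2
f 33 25 29
f 44 43 46
f 44 46 45
f 46 43 47
f 46 47 45
f 47 43 48
f 47 48 45
f 48 43 49
f 48 49 45
f 49 43 50
f 49 50 45
f 50 43 51
f 50 51 45
f 51 43 52
f 51 52 45
f 52 43 53
f 52 53 45
f 53 43 54
f 53 54 45
f 54 43 55
f 54 55 45
f 55 43 56
f 55 56 45
f 56 43 57
f 56 57 45
f 57 43 58
f 57 58 45
f 58 43 59
f 58 59 45
f 59 43 60
f 59 60 45
f 60 43 44
f 60 44 45
f 62 61 64
f 62 64 63
f 64 61 65
f 64 65 63
f 65 61 66
f 65 66 63
f 66 61 67
f 66 67 63
f 67 61 68
f 67 68 63
f 68 61 69
f 68 69 63
f 69 61 70
f 69 70 63
f 70 61 71
f 70 71 63
f 71 61 62
f 71 62 63



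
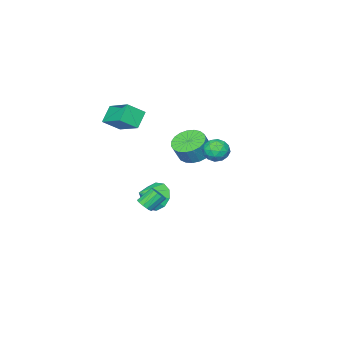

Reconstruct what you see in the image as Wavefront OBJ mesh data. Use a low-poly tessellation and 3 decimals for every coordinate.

v 0.343 2.216 2.78
v 0.736 1.975 2.153
v -0.736 1.845 2.247
v -0.343 1.604 1.62
v -0.267 1.226 2.296
v 0.4 1.456 2.626
v -0.4 2.364 1.774
v 0.267 2.594 2.104
v 0.277 2.066 1.532
v 0.359 1.363 1.855
v -0.359 2.457 2.545
v -0.277 1.754 2.868
v 0.634 2.128 2.514
v -0.634 1.692 1.886
v -0.589 1.47 2.284
v -0.358 1.328 1.916
v 0.436 1.823 2.791
v 0.667 1.681 2.423
v 0.078 1.241 2.507
v -0.667 2.139 1.977
v -0.436 1.997 1.609
v 0.358 2.492 2.484
v 0.589 2.35 2.116
v -0.078 2.579 1.893
v 0.595 2.04 1.78
v -0.039 1.822 1.466
v -0.072 2.269 1.557
v 0.319 2.404 1.751
v 0.644 1.627 1.97
v 0.01 1.408 1.656
v 0.054 1.187 2.054
v 0.446 1.322 2.247
v 0.374 1.68 1.604
v -0.01 2.412 2.744
v -0.644 2.193 2.43
v -0.446 2.498 2.153
v -0.054 2.633 2.346
v 0.039 1.998 2.934
v -0.595 1.78 2.62
v -0.319 1.416 2.649
v 0.072 1.551 2.843
v -0.374 2.14 2.796
v -1.183 -3.619 -3.887
v -0.702 -3.118 -4.608
v 0.063 -3.701 -3.113
v -0.925 -2.706 -4.205
v -1.247 -2.642 -3.681
v -1.544 -2.951 -3.236
v -1.703 -3.515 -3.04
v -1.664 -4.119 -3.167
v -1.441 -4.531 -3.57
v -1.12 -4.595 -4.094
v -0.823 -4.286 -4.539
v -0.663 -3.722 -4.735
v 0.865 -5.035 3.384
v 1.15 -3.392 4.161
v 0.013 -4.552 2.674
v 0.297 -2.909 3.451
v 1.683 -4.791 2.569
v 1.967 -3.148 3.346
v 0.83 -4.308 1.859
v 1.115 -2.665 2.636
v 1.918 -1.422 -2.439
v 2.298 -1.421 -2.07
v 1.563 -1.077 -1.312
v 1.182 -1.078 -1.681
v 2.299 -1.148 -2.192
v 1.564 -0.805 -1.435
v 2.179 -0.963 -2.393
v 1.444 -0.619 -1.636
v 1.976 -0.923 -2.608
v 1.241 -0.579 -1.851
v 1.754 -1.042 -2.77
v 1.019 -0.698 -2.013
v 1.585 -1.281 -2.826
v 0.849 -0.937 -2.069
v 1.521 -1.565 -2.759
v 0.785 -1.221 -2.002
v 1.583 -1.803 -2.591
v 0.847 -1.46 -1.833
v 1.751 -1.921 -2.374
v 1.016 -1.577 -1.617
v 1.972 -1.88 -2.177
v 1.237 -1.536 -1.42
v 2.176 -1.693 -2.064
v 1.441 -1.35 -1.307
v -1.95 -1.421 0.152
v -1.467 -0.608 -0.106
v -0.928 -0.606 0.91
v -1.41 -1.419 1.168
v -1.801 -0.456 0.071
v -1.262 -0.454 1.087
v -2.161 -0.47 0.262
v -1.621 -0.468 1.278
v -2.484 -0.649 0.434
v -1.945 -0.647 1.45
v -2.715 -0.962 0.557
v -2.176 -0.96 1.573
v -2.813 -1.354 0.61
v -2.274 -1.352 1.626
v -2.762 -1.757 0.584
v -2.223 -1.755 1.6
v -2.571 -2.102 0.483
v -2.032 -2.101 1.499
v -2.272 -2.33 0.325
v -1.733 -2.328 1.341
v -1.918 -2.4 0.137
v -1.379 -2.398 1.153
v -1.569 -2.301 -0.049
v -1.03 -2.299 0.967
v -1.285 -2.05 -0.199
v -0.746 -2.048 0.817
v -1.117 -1.69 -0.289
v -0.578 -1.688 0.727
v -1.093 -1.283 -0.303
v -0.553 -1.282 0.713
v -1.216 -0.901 -0.238
v -0.677 -0.899 0.778
f 1 38 17
f 38 12 41
f 17 41 6
f 38 41 17
f 1 17 13
f 17 6 18
f 13 18 2
f 17 18 13
f 1 13 22
f 13 2 23
f 22 23 8
f 13 23 22
f 1 22 34
f 22 8 37
f 34 37 11
f 22 37 34
f 1 34 38
f 34 11 42
f 38 42 12
f 34 42 38
f 2 18 29
f 18 6 32
f 29 32 10
f 18 32 29
f 6 41 19
f 41 12 40
f 19 40 5
f 41 40 19
f 12 42 39
f 42 11 35
f 39 35 3
f 42 35 39
f 11 37 36
f 37 8 24
f 36 24 7
f 37 24 36
f 8 23 28
f 23 2 25
f 28 25 9
f 23 25 28
f 4 30 16
f 30 10 31
f 16 31 5
f 30 31 16
f 4 16 14
f 16 5 15
f 14 15 3
f 16 15 14
f 4 14 21
f 14 3 20
f 21 20 7
f 14 20 21
f 4 21 26
f 21 7 27
f 26 27 9
f 21 27 26
f 4 26 30
f 26 9 33
f 30 33 10
f 26 33 30
f 5 31 19
f 31 10 32
f 19 32 6
f 31 32 19
f 3 15 39
f 15 5 40
f 39 40 12
f 15 40 39
f 7 20 36
f 20 3 35
f 36 35 11
f 20 35 36
f 9 27 28
f 27 7 24
f 28 24 8
f 27 24 28
f 10 33 29
f 33 9 25
f 29 25 2
f 33 25 29
f 44 43 46
f 44 46 45
f 46 43 47
f 46 47 45
f 47 43 48
f 47 48 45
f 48 43 49
f 48 49 45
f 49 43 50
f 49 50 45
f 50 43 51
f 50 51 45
f 51 43 52
f 51 52 45
f 52 43 53
f 52 53 45
f 53 43 54
f 53 54 45
f 54 43 44
f 54 44 45
f 56 58 55
f 59 56 55
f 55 58 57
f 57 59 55
f 56 62 58
f 60 56 59
f 60 62 56
f 58 62 57
f 61 59 57
f 57 62 61
f 61 60 59
f 62 60 61
f 64 63 67
f 64 67 65
f 65 67 68
f 65 68 66
f 67 63 69
f 67 69 68
f 68 69 70
f 68 70 66
f 69 63 71
f 69 71 70
f 70 71 72
f 70 72 66
f 71 63 73
f 71 73 72
f 72 73 74
f 72 74 66
f 73 63 75
f 73 75 74
f 74 75 76
f 74 76 66
f 75 63 77
f 75 77 76
f 76 77 78
f 76 78 66
f 77 63 79
f 77 79 78
f 78 79 80
f 78 80 66
f 79 63 81
f 79 81 80
f 80 81 82
f 80 82 66
f 81 63 83
f 81 83 82
f 82 83 84
f 82 84 66
f 83 63 85
f 83 85 84
f 84 85 86
f 84 86 66
f 85 63 64
f 85 64 86
f 86 64 65
f 86 65 66
f 88 87 91
f 88 91 89
f 89 91 92
f 89 92 90
f 91 87 93
f 91 93 92
f 92 93 94
f 92 94 90
f 93 87 95
f 93 95 94
f 94 95 96
f 94 96 90
f 95 87 97
f 95 97 96
f 96 97 98
f 96 98 90
f 97 87 99
f 97 99 98
f 98 99 100
f 98 100 90
f 99 87 101
f 99 101 100
f 100 101 102
f 100 102 90
f 101 87 103
f 101 103 102
f 102 103 104
f 102 104 90
f 103 87 105
f 103 105 104
f 104 105 106
f 104 106 90
f 105 87 107
f 105 107 106
f 106 107 108
f 106 108 90
f 107 87 109
f 107 109 108
f 108 109 110
f 108 110 90
f 109 87 111
f 109 111 110
f 110 111 112
f 110 112 90
f 111 87 113
f 111 113 112
f 112 113 114
f 112 114 90
f 113 87 115
f 113 115 114
f 114 115 116
f 114 116 90
f 115 87 117
f 115 117 116
f 116 117 118
f 116 118 90
f 117 87 88
f 117 88 118
f 118 88 89
f 118 89 90



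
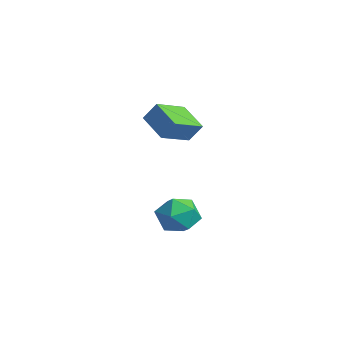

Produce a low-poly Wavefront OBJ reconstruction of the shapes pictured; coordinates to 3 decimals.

v 1.689 1.071 -4.13
v 2.175 0.484 -3.302
v 0.565 -0.324 -4.458
v 1.051 -0.911 -3.63
v 0.424 -0.009 -3.388
v 1.118 0.853 -3.184
v 1.622 -0.693 -4.576
v 2.316 0.169 -4.372
v 2.133 -0.606 -3.577
v 1.393 -0.183 -2.843
v 1.347 0.343 -4.917
v 0.607 0.766 -4.183
v 1.033 -0.569 0.75
v -0.37 -0.822 1.519
v 0.427 1.023 0.169
v -0.976 0.771 0.938
v 1.436 -0.091 1.642
v 0.033 -0.343 2.411
v 0.83 1.502 1.061
v -0.573 1.249 1.83
f 1 12 6
f 1 6 2
f 1 2 8
f 1 8 11
f 1 11 12
f 2 6 10
f 6 12 5
f 12 11 3
f 11 8 7
f 8 2 9
f 4 10 5
f 4 5 3
f 4 3 7
f 4 7 9
f 4 9 10
f 5 10 6
f 3 5 12
f 7 3 11
f 9 7 8
f 10 9 2
f 14 16 13
f 17 14 13
f 13 16 15
f 15 17 13
f 14 20 16
f 18 14 17
f 18 20 14
f 16 20 15
f 19 17 15
f 15 20 19
f 19 18 17
f 20 18 19



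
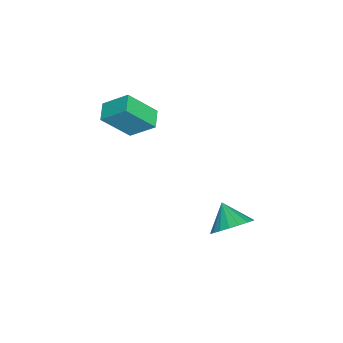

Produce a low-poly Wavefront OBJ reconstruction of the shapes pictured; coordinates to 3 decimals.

v -0.483 -1.673 1.252
v 0.068 -2.895 2.724
v -0.397 -0.459 2.228
v 0.154 -1.68 3.699
v 0.486 -1.54 1.001
v 1.037 -2.761 2.472
v 0.572 -0.325 1.976
v 1.123 -1.547 3.448
v 3.163 3.721 -2.066
v 3.693 4.121 -1.252
v 2.337 3.079 -1.214
v 3.362 4.442 -1.33
v 2.993 4.621 -1.553
v 2.657 4.622 -1.878
v 2.421 4.444 -2.24
v 2.332 4.123 -2.568
v 2.408 3.723 -2.796
v 2.633 3.322 -2.88
v 2.963 3 -2.803
v 3.333 2.822 -2.58
v 3.669 2.821 -2.255
v 3.905 2.999 -1.893
v 3.993 3.32 -1.565
v 3.918 3.72 -1.337
f 2 4 1
f 5 2 1
f 1 4 3
f 3 5 1
f 2 8 4
f 6 2 5
f 6 8 2
f 4 8 3
f 7 5 3
f 3 8 7
f 7 6 5
f 8 6 7
f 10 9 12
f 10 12 11
f 12 9 13
f 12 13 11
f 13 9 14
f 13 14 11
f 14 9 15
f 14 15 11
f 15 9 16
f 15 16 11
f 16 9 17
f 16 17 11
f 17 9 18
f 17 18 11
f 18 9 19
f 18 19 11
f 19 9 20
f 19 20 11
f 20 9 21
f 20 21 11
f 21 9 22
f 21 22 11
f 22 9 23
f 22 23 11
f 23 9 24
f 23 24 11
f 24 9 10
f 24 10 11



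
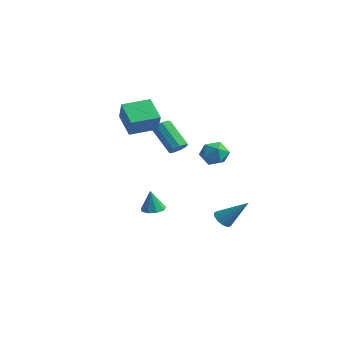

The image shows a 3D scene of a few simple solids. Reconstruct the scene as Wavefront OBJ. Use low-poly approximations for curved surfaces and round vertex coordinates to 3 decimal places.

v -3.794 -1.266 -4.458
v -3.084 -1.029 -4.419
v -3.806 -1.474 -2.982
v -3.404 -0.632 -4.365
v -3.908 -0.531 -4.354
v -4.358 -0.775 -4.392
v -4.544 -1.248 -4.461
v -4.38 -1.729 -4.528
v -3.942 -1.994 -4.562
v -3.435 -1.917 -4.547
v -3.096 -1.536 -4.491
v -2.398 -3.955 2.365
v -3.729 -3.681 3.37
v -1.888 -2.318 2.593
v -3.219 -2.043 3.598
v -1.581 -4.377 3.562
v -2.912 -4.102 4.567
v -1.071 -2.739 3.79
v -2.402 -2.465 4.795
v -0.747 -1.742 1.28
v -0.324 -1.556 1.692
v -1.689 -1.772 3.193
v -2.113 -1.958 2.78
v -0.539 -1.221 1.545
v -1.904 -1.438 3.045
v -0.852 -1.131 1.273
v -2.217 -1.347 2.773
v -1.116 -1.326 1.005
v -2.481 -1.542 2.505
v -1.207 -1.716 0.865
v -2.573 -1.932 2.365
v -1.084 -2.118 0.92
v -2.449 -2.334 2.42
v -0.803 -2.344 1.143
v -2.168 -2.56 2.643
v -0.496 -2.288 1.43
v -1.861 -2.505 2.93
v -0.307 -1.977 1.647
v -1.672 -2.193 3.147
v 2.993 -1.481 2.155
v 3.46 -1.833 1.466
v 2.98 -2.787 2.814
v 3.447 -3.139 2.125
v 3.842 -2.549 2.684
v 3.85 -1.741 2.277
v 2.59 -2.879 2.003
v 2.598 -2.071 1.596
v 3.211 -2.697 1.372
v 3.985 -2.493 1.793
v 2.455 -2.127 2.487
v 3.229 -1.923 2.908
v 2.342 -1.009 -3.404
v 2.756 -0.789 -3.883
v 3.538 -0.151 -1.976
v 2.499 -0.517 -3.831
v 2.193 -0.401 -3.644
v 1.934 -0.478 -3.38
v 1.804 -0.724 -3.124
v 1.845 -1.06 -2.957
v 2.044 -1.379 -2.932
v 2.338 -1.581 -3.056
v 2.633 -1.602 -3.291
v 2.835 -1.434 -3.562
v 2.881 -1.131 -3.782
f 2 1 4
f 2 4 3
f 4 1 5
f 4 5 3
f 5 1 6
f 5 6 3
f 6 1 7
f 6 7 3
f 7 1 8
f 7 8 3
f 8 1 9
f 8 9 3
f 9 1 10
f 9 10 3
f 10 1 11
f 10 11 3
f 11 1 2
f 11 2 3
f 13 15 12
f 16 13 12
f 12 15 14
f 14 16 12
f 13 19 15
f 17 13 16
f 17 19 13
f 15 19 14
f 18 16 14
f 14 19 18
f 18 17 16
f 19 17 18
f 21 20 24
f 21 24 22
f 22 24 25
f 22 25 23
f 24 20 26
f 24 26 25
f 25 26 27
f 25 27 23
f 26 20 28
f 26 28 27
f 27 28 29
f 27 29 23
f 28 20 30
f 28 30 29
f 29 30 31
f 29 31 23
f 30 20 32
f 30 32 31
f 31 32 33
f 31 33 23
f 32 20 34
f 32 34 33
f 33 34 35
f 33 35 23
f 34 20 36
f 34 36 35
f 35 36 37
f 35 37 23
f 36 20 38
f 36 38 37
f 37 38 39
f 37 39 23
f 38 20 21
f 38 21 39
f 39 21 22
f 39 22 23
f 40 51 45
f 40 45 41
f 40 41 47
f 40 47 50
f 40 50 51
f 41 45 49
f 45 51 44
f 51 50 42
f 50 47 46
f 47 41 48
f 43 49 44
f 43 44 42
f 43 42 46
f 43 46 48
f 43 48 49
f 44 49 45
f 42 44 51
f 46 42 50
f 48 46 47
f 49 48 41
f 53 52 55
f 53 55 54
f 55 52 56
f 55 56 54
f 56 52 57
f 56 57 54
f 57 52 58
f 57 58 54
f 58 52 59
f 58 59 54
f 59 52 60
f 59 60 54
f 60 52 61
f 60 61 54
f 61 52 62
f 61 62 54
f 62 52 63
f 62 63 54
f 63 52 64
f 63 64 54
f 64 52 53
f 64 53 54



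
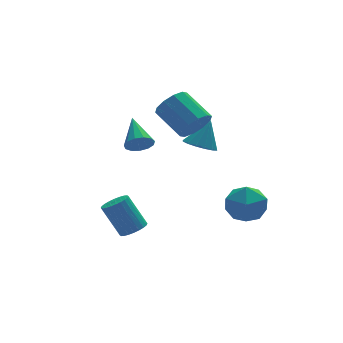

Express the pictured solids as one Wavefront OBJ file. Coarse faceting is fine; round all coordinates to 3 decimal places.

v 1.526 1.131 1.674
v 1.992 0.848 2.465
v 1.3 2.366 3.416
v 0.834 2.649 2.626
v 2.352 1.205 2.157
v 1.66 2.723 3.109
v 2.397 1.534 1.665
v 1.705 3.052 2.617
v 2.109 1.709 1.177
v 1.417 3.227 2.128
v 1.599 1.663 0.879
v 0.907 3.181 1.83
v 1.06 1.414 0.884
v 0.368 2.932 1.835
v 0.7 1.057 1.191
v 0.008 2.575 2.143
v 0.655 0.728 1.683
v -0.037 2.246 2.635
v 0.943 0.553 2.172
v 0.251 2.071 3.123
v 1.453 0.599 2.47
v 0.761 2.117 3.421
v -1.993 0.012 -4.058
v -1.676 -0.52 -3.672
v -2.351 0.235 -2.076
v -2.667 0.768 -2.462
v -1.469 -0.325 -3.677
v -2.144 0.43 -2.081
v -1.342 -0.078 -3.74
v -2.016 0.677 -2.144
v -1.314 0.182 -3.851
v -1.988 0.938 -2.256
v -1.389 0.417 -3.994
v -2.063 1.173 -2.398
v -1.556 0.59 -4.147
v -2.23 1.346 -2.551
v -1.789 0.675 -4.286
v -2.464 1.431 -2.69
v -2.054 0.66 -4.39
v -2.728 1.415 -2.794
v -2.309 0.545 -4.444
v -2.984 1.3 -2.848
v -2.516 0.35 -4.439
v -3.191 1.105 -2.843
v -2.644 0.103 -4.376
v -3.318 0.858 -2.78
v -2.672 -0.158 -4.264
v -3.346 0.598 -2.669
v -2.597 -0.393 -4.122
v -3.271 0.363 -2.526
v -2.43 -0.566 -3.969
v -3.104 0.19 -2.373
v -2.196 -0.651 -3.83
v -2.871 0.105 -2.234
v -1.932 -0.635 -3.726
v -2.606 0.12 -2.13
v 1.911 -1.749 -1.755
v 2.663 -0.817 -1.824
v 3.177 -2.843 -2.736
v 3.929 -1.911 -2.805
v 3.724 -2.439 -1.748
v 2.941 -1.762 -1.142
v 2.899 -1.898 -3.418
v 2.116 -1.221 -2.812
v 3.273 -0.909 -2.852
v 3.783 -1.244 -1.82
v 2.057 -2.416 -2.74
v 2.567 -2.751 -1.708
v -0.941 2.158 0.365
v -0.475 1.831 0.853
v -0.739 3.802 1.275
v -0.234 1.976 0.537
v -0.218 2.179 0.167
v -0.431 2.375 -0.141
v -0.806 2.503 -0.288
v -1.224 2.521 -0.227
v -1.552 2.423 0.021
v -1.686 2.242 0.378
v -1.583 2.034 0.731
v -1.276 1.865 0.968
v -0.863 1.789 1.013
v 2.21 2.39 -0.455
v 2.955 2.672 -0.876
v 2.89 2.73 0.975
v 2.686 3.051 -0.839
v 2.29 3.253 -0.699
v 1.873 3.223 -0.494
v 1.546 2.971 -0.278
v 1.397 2.563 -0.11
v 1.466 2.108 -0.035
v 1.734 1.729 -0.072
v 2.13 1.527 -0.212
v 2.548 1.556 -0.417
v 2.875 1.809 -0.633
v 3.023 2.217 -0.8
f 2 1 5
f 2 5 3
f 3 5 6
f 3 6 4
f 5 1 7
f 5 7 6
f 6 7 8
f 6 8 4
f 7 1 9
f 7 9 8
f 8 9 10
f 8 10 4
f 9 1 11
f 9 11 10
f 10 11 12
f 10 12 4
f 11 1 13
f 11 13 12
f 12 13 14
f 12 14 4
f 13 1 15
f 13 15 14
f 14 15 16
f 14 16 4
f 15 1 17
f 15 17 16
f 16 17 18
f 16 18 4
f 17 1 19
f 17 19 18
f 18 19 20
f 18 20 4
f 19 1 21
f 19 21 20
f 20 21 22
f 20 22 4
f 21 1 2
f 21 2 22
f 22 2 3
f 22 3 4
f 24 23 27
f 24 27 25
f 25 27 28
f 25 28 26
f 27 23 29
f 27 29 28
f 28 29 30
f 28 30 26
f 29 23 31
f 29 31 30
f 30 31 32
f 30 32 26
f 31 23 33
f 31 33 32
f 32 33 34
f 32 34 26
f 33 23 35
f 33 35 34
f 34 35 36
f 34 36 26
f 35 23 37
f 35 37 36
f 36 37 38
f 36 38 26
f 37 23 39
f 37 39 38
f 38 39 40
f 38 40 26
f 39 23 41
f 39 41 40
f 40 41 42
f 40 42 26
f 41 23 43
f 41 43 42
f 42 43 44
f 42 44 26
f 43 23 45
f 43 45 44
f 44 45 46
f 44 46 26
f 45 23 47
f 45 47 46
f 46 47 48
f 46 48 26
f 47 23 49
f 47 49 48
f 48 49 50
f 48 50 26
f 49 23 51
f 49 51 50
f 50 51 52
f 50 52 26
f 51 23 53
f 51 53 52
f 52 53 54
f 52 54 26
f 53 23 55
f 53 55 54
f 54 55 56
f 54 56 26
f 55 23 24
f 55 24 56
f 56 24 25
f 56 25 26
f 57 68 62
f 57 62 58
f 57 58 64
f 57 64 67
f 57 67 68
f 58 62 66
f 62 68 61
f 68 67 59
f 67 64 63
f 64 58 65
f 60 66 61
f 60 61 59
f 60 59 63
f 60 63 65
f 60 65 66
f 61 66 62
f 59 61 68
f 63 59 67
f 65 63 64
f 66 65 58
f 70 69 72
f 70 72 71
f 72 69 73
f 72 73 71
f 73 69 74
f 73 74 71
f 74 69 75
f 74 75 71
f 75 69 76
f 75 76 71
f 76 69 77
f 76 77 71
f 77 69 78
f 77 78 71
f 78 69 79
f 78 79 71
f 79 69 80
f 79 80 71
f 80 69 81
f 80 81 71
f 81 69 70
f 81 70 71
f 83 82 85
f 83 85 84
f 85 82 86
f 85 86 84
f 86 82 87
f 86 87 84
f 87 82 88
f 87 88 84
f 88 82 89
f 88 89 84
f 89 82 90
f 89 90 84
f 90 82 91
f 90 91 84
f 91 82 92
f 91 92 84
f 92 82 93
f 92 93 84
f 93 82 94
f 93 94 84
f 94 82 95
f 94 95 84
f 95 82 83
f 95 83 84



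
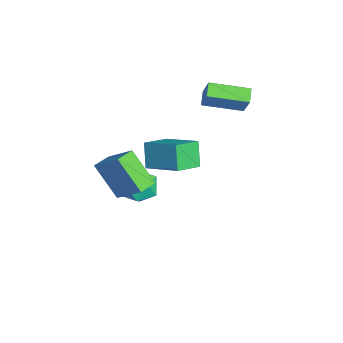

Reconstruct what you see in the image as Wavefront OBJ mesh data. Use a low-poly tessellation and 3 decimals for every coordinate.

v 1.581 -4.111 1.946
v 2.803 -3.075 3.395
v 0.931 -3.365 1.961
v 2.153 -2.329 3.41
v 2.667 -3.131 0.33
v 3.889 -2.095 1.779
v 2.017 -2.385 0.345
v 3.239 -1.349 1.794
v -1.125 -0.227 -0.756
v -1.945 -0.209 0.523
v 0.269 1.189 0.117
v -0.551 1.207 1.397
v -0.249 -1.447 -0.177
v -1.069 -1.429 1.103
v 1.145 -0.031 0.697
v 0.325 -0.013 1.976
v -3.654 1.844 2.638
v -2.913 2.022 3.918
v -3.38 3.968 2.183
v -2.638 4.146 3.463
v -2.882 1.654 2.217
v -2.14 1.832 3.497
v -2.607 3.778 1.762
v -1.866 3.956 3.042
v -2.499 -1.511 -2.442
v -1.684 -0.764 -2.233
v -1.276 -2.636 -3.187
v -0.461 -1.889 -2.978
v -0.959 -2.431 -2.128
v -1.715 -1.736 -1.667
v -1.245 -1.664 -3.753
v -2.001 -0.969 -3.292
v -0.909 -0.859 -3.043
v -0.732 -1.333 -2.038
v -2.228 -2.067 -3.382
v -2.051 -2.541 -2.377
f 2 4 1
f 5 2 1
f 1 4 3
f 3 5 1
f 2 8 4
f 6 2 5
f 6 8 2
f 4 8 3
f 7 5 3
f 3 8 7
f 7 6 5
f 8 6 7
f 10 12 9
f 13 10 9
f 9 12 11
f 11 13 9
f 10 16 12
f 14 10 13
f 14 16 10
f 12 16 11
f 15 13 11
f 11 16 15
f 15 14 13
f 16 14 15
f 18 20 17
f 21 18 17
f 17 20 19
f 19 21 17
f 18 24 20
f 22 18 21
f 22 24 18
f 20 24 19
f 23 21 19
f 19 24 23
f 23 22 21
f 24 22 23
f 25 36 30
f 25 30 26
f 25 26 32
f 25 32 35
f 25 35 36
f 26 30 34
f 30 36 29
f 36 35 27
f 35 32 31
f 32 26 33
f 28 34 29
f 28 29 27
f 28 27 31
f 28 31 33
f 28 33 34
f 29 34 30
f 27 29 36
f 31 27 35
f 33 31 32
f 34 33 26



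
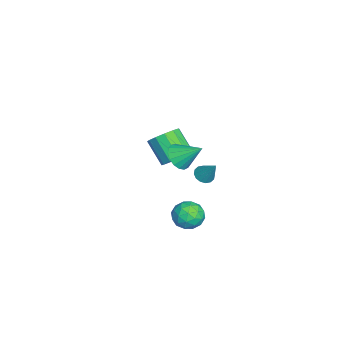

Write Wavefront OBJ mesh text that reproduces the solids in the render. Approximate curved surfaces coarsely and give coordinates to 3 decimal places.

v 3.819 1.011 -2.267
v 4.53 0.538 -1.813
v 3.05 -0.338 -2.467
v 3.761 -0.811 -2.013
v 3.187 -0.21 -1.518
v 3.663 0.624 -1.394
v 3.917 -0.424 -2.886
v 4.393 0.41 -2.762
v 4.591 -0.349 -2.196
v 4.14 -0.217 -1.35
v 3.44 0.417 -2.93
v 2.989 0.549 -2.084
v 4.242 0.892 -2.023
v 3.338 -0.692 -2.257
v 3 -0.339 -1.966
v 3.419 -0.617 -1.7
v 3.732 0.943 -1.776
v 4.151 0.665 -1.51
v 3.361 0.226 -1.336
v 3.429 -0.465 -2.77
v 3.848 -0.743 -2.504
v 4.161 0.817 -2.58
v 4.58 0.539 -2.314
v 4.219 -0.026 -2.944
v 4.696 0.093 -1.981
v 4.244 -0.699 -2.098
v 4.336 -0.472 -2.611
v 4.615 0.018 -2.539
v 4.431 0.171 -1.484
v 3.979 -0.622 -1.601
v 3.641 -0.268 -1.31
v 3.921 0.222 -1.238
v 4.467 -0.35 -1.709
v 3.601 0.822 -2.679
v 3.149 0.029 -2.796
v 3.659 -0.022 -3.042
v 3.939 0.468 -2.97
v 3.336 0.899 -2.182
v 2.884 0.107 -2.299
v 2.965 0.182 -1.741
v 3.244 0.672 -1.669
v 3.113 0.55 -2.571
v -2.935 0.367 -3.797
v -2.398 0.489 -4.142
v -2.265 1.073 -2.503
v -2.594 0.759 -4.188
v -2.881 0.923 -4.129
v -3.183 0.939 -3.981
v -3.418 0.802 -3.784
v -3.524 0.548 -3.591
v -3.473 0.245 -3.453
v -3.277 -0.025 -3.407
v -2.989 -0.189 -3.466
v -2.688 -0.205 -3.614
v -2.452 -0.068 -3.811
v -2.346 0.186 -4.004
v -2.713 -1.127 -2.39
v -1.945 -0.981 -1.735
v -2.88 -1.906 -0.434
v -3.647 -2.053 -1.09
v -2.299 -0.534 -1.671
v -3.234 -1.459 -0.37
v -2.785 -0.274 -1.836
v -3.72 -1.199 -0.535
v -3.248 -0.286 -2.177
v -4.183 -1.211 -0.876
v -3.541 -0.565 -2.585
v -4.476 -1.49 -1.284
v -3.57 -1.022 -2.932
v -4.505 -1.947 -1.631
v -3.328 -1.513 -3.107
v -4.263 -2.438 -1.806
v -2.89 -1.881 -3.054
v -3.825 -2.807 -1.753
v -2.396 -2.011 -2.791
v -3.331 -2.936 -1.49
v -2.002 -1.859 -2.4
v -2.937 -2.784 -1.099
v -1.834 -1.476 -2.007
v -2.769 -2.401 -0.706
v 1.854 -0.589 1.119
v 2.417 -0.253 0.517
v 2.186 0.689 2.141
v 2.043 -0.076 0.416
v 1.626 -0.016 0.477
v 1.261 -0.088 0.685
v 1.032 -0.274 0.992
v 0.991 -0.533 1.328
v 1.148 -0.804 1.616
v 1.467 -1.026 1.79
v 1.875 -1.148 1.811
v 2.278 -1.142 1.673
v 2.584 -1.009 1.408
v 2.723 -0.78 1.076
v 2.662 -0.507 0.755
f 1 38 17
f 38 12 41
f 17 41 6
f 38 41 17
f 1 17 13
f 17 6 18
f 13 18 2
f 17 18 13
f 1 13 22
f 13 2 23
f 22 23 8
f 13 23 22
f 1 22 34
f 22 8 37
f 34 37 11
f 22 37 34
f 1 34 38
f 34 11 42
f 38 42 12
f 34 42 38
f 2 18 29
f 18 6 32
f 29 32 10
f 18 32 29
f 6 41 19
f 41 12 40
f 19 40 5
f 41 40 19
f 12 42 39
f 42 11 35
f 39 35 3
f 42 35 39
f 11 37 36
f 37 8 24
f 36 24 7
f 37 24 36
f 8 23 28
f 23 2 25
f 28 25 9
f 23 25 28
f 4 30 16
f 30 10 31
f 16 31 5
f 30 31 16
f 4 16 14
f 16 5 15
f 14 15 3
f 16 15 14
f 4 14 21
f 14 3 20
f 21 20 7
f 14 20 21
f 4 21 26
f 21 7 27
f 26 27 9
f 21 27 26
f 4 26 30
f 26 9 33
f 30 33 10
f 26 33 30
f 5 31 19
f 31 10 32
f 19 32 6
f 31 32 19
f 3 15 39
f 15 5 40
f 39 40 12
f 15 40 39
f 7 20 36
f 20 3 35
f 36 35 11
f 20 35 36
f 9 27 28
f 27 7 24
f 28 24 8
f 27 24 28
f 10 33 29
f 33 9 25
f 29 25 2
f 33 25 29
f 44 43 46
f 44 46 45
f 46 43 47
f 46 47 45
f 47 43 48
f 47 48 45
f 48 43 49
f 48 49 45
f 49 43 50
f 49 50 45
f 50 43 51
f 50 51 45
f 51 43 52
f 51 52 45
f 52 43 53
f 52 53 45
f 53 43 54
f 53 54 45
f 54 43 55
f 54 55 45
f 55 43 56
f 55 56 45
f 56 43 44
f 56 44 45
f 58 57 61
f 58 61 59
f 59 61 62
f 59 62 60
f 61 57 63
f 61 63 62
f 62 63 64
f 62 64 60
f 63 57 65
f 63 65 64
f 64 65 66
f 64 66 60
f 65 57 67
f 65 67 66
f 66 67 68
f 66 68 60
f 67 57 69
f 67 69 68
f 68 69 70
f 68 70 60
f 69 57 71
f 69 71 70
f 70 71 72
f 70 72 60
f 71 57 73
f 71 73 72
f 72 73 74
f 72 74 60
f 73 57 75
f 73 75 74
f 74 75 76
f 74 76 60
f 75 57 77
f 75 77 76
f 76 77 78
f 76 78 60
f 77 57 79
f 77 79 78
f 78 79 80
f 78 80 60
f 79 57 58
f 79 58 80
f 80 58 59
f 80 59 60
f 82 81 84
f 82 84 83
f 84 81 85
f 84 85 83
f 85 81 86
f 85 86 83
f 86 81 87
f 86 87 83
f 87 81 88
f 87 88 83
f 88 81 89
f 88 89 83
f 89 81 90
f 89 90 83
f 90 81 91
f 90 91 83
f 91 81 92
f 91 92 83
f 92 81 93
f 92 93 83
f 93 81 94
f 93 94 83
f 94 81 95
f 94 95 83
f 95 81 82
f 95 82 83



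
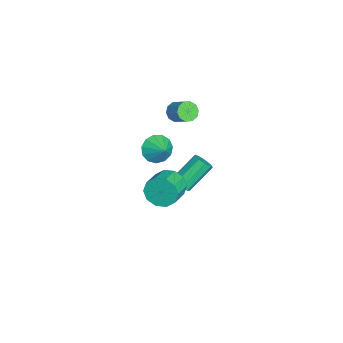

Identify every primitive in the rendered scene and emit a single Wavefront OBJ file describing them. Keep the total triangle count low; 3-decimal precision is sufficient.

v -2.174 2.985 2.685
v -1.662 2.538 2.52
v -0.853 3.187 3.27
v -1.366 3.635 3.435
v -1.655 2.861 2.233
v -0.846 3.51 2.982
v -1.847 3.231 2.118
v -1.038 3.881 2.868
v -2.163 3.508 2.22
v -1.354 4.158 2.97
v -2.484 3.585 2.5
v -1.675 4.235 3.249
v -2.687 3.433 2.85
v -1.878 4.082 3.6
v -2.694 3.11 3.138
v -1.885 3.759 3.887
v -2.502 2.739 3.252
v -1.693 3.389 4.002
v -2.186 2.462 3.15
v -1.377 3.112 3.9
v -1.865 2.385 2.871
v -1.056 3.035 3.62
v -3.962 1.792 -2.38
v -3.633 2.258 -3.226
v -3.018 2.328 -1.72
v -4.009 2.616 -2.98
v -4.37 2.713 -2.543
v -4.601 2.517 -2.054
v -4.629 2.091 -1.669
v -4.445 1.571 -1.51
v -4.108 1.12 -1.627
v -3.724 0.883 -1.983
v -3.416 0.935 -2.466
v -3.281 1.259 -2.921
v -3.362 1.752 -3.204
v -2.114 3.208 -4.054
v -1.737 2.915 -3.555
v -2.61 4.26 -2.107
v -2.986 4.552 -2.606
v -1.5 3.275 -3.746
v -2.372 4.62 -2.299
v -1.549 3.604 -4.081
v -2.422 4.948 -2.634
v -1.863 3.747 -4.404
v -2.736 5.092 -2.956
v -2.294 3.638 -4.562
v -3.167 4.983 -3.115
v -2.641 3.327 -4.483
v -3.513 4.672 -3.035
v -2.741 2.961 -4.203
v -3.613 4.306 -2.755
v -2.547 2.71 -3.853
v -3.42 4.055 -2.405
v -2.151 2.692 -3.597
v -3.024 4.037 -2.15
v 3.141 2.691 0.989
v 3.572 3.013 0.134
v 4.871 2.55 0.616
v 4.439 2.229 1.471
v 3.587 3.482 0.546
v 4.885 3.019 1.028
v 3.431 3.649 1.127
v 4.729 3.186 1.608
v 3.164 3.45 1.655
v 4.463 2.988 2.137
v 2.889 2.962 1.929
v 4.187 2.499 2.411
v 2.709 2.37 1.844
v 4.008 1.907 2.326
v 2.695 1.901 1.432
v 3.993 1.438 1.914
v 2.851 1.734 0.852
v 4.149 1.271 1.333
v 3.117 1.932 0.323
v 4.416 1.47 0.805
v 3.393 2.421 0.049
v 4.691 1.958 0.531
f 2 1 5
f 2 5 3
f 3 5 6
f 3 6 4
f 5 1 7
f 5 7 6
f 6 7 8
f 6 8 4
f 7 1 9
f 7 9 8
f 8 9 10
f 8 10 4
f 9 1 11
f 9 11 10
f 10 11 12
f 10 12 4
f 11 1 13
f 11 13 12
f 12 13 14
f 12 14 4
f 13 1 15
f 13 15 14
f 14 15 16
f 14 16 4
f 15 1 17
f 15 17 16
f 16 17 18
f 16 18 4
f 17 1 19
f 17 19 18
f 18 19 20
f 18 20 4
f 19 1 21
f 19 21 20
f 20 21 22
f 20 22 4
f 21 1 2
f 21 2 22
f 22 2 3
f 22 3 4
f 24 23 26
f 24 26 25
f 26 23 27
f 26 27 25
f 27 23 28
f 27 28 25
f 28 23 29
f 28 29 25
f 29 23 30
f 29 30 25
f 30 23 31
f 30 31 25
f 31 23 32
f 31 32 25
f 32 23 33
f 32 33 25
f 33 23 34
f 33 34 25
f 34 23 35
f 34 35 25
f 35 23 24
f 35 24 25
f 37 36 40
f 37 40 38
f 38 40 41
f 38 41 39
f 40 36 42
f 40 42 41
f 41 42 43
f 41 43 39
f 42 36 44
f 42 44 43
f 43 44 45
f 43 45 39
f 44 36 46
f 44 46 45
f 45 46 47
f 45 47 39
f 46 36 48
f 46 48 47
f 47 48 49
f 47 49 39
f 48 36 50
f 48 50 49
f 49 50 51
f 49 51 39
f 50 36 52
f 50 52 51
f 51 52 53
f 51 53 39
f 52 36 54
f 52 54 53
f 53 54 55
f 53 55 39
f 54 36 37
f 54 37 55
f 55 37 38
f 55 38 39
f 57 56 60
f 57 60 58
f 58 60 61
f 58 61 59
f 60 56 62
f 60 62 61
f 61 62 63
f 61 63 59
f 62 56 64
f 62 64 63
f 63 64 65
f 63 65 59
f 64 56 66
f 64 66 65
f 65 66 67
f 65 67 59
f 66 56 68
f 66 68 67
f 67 68 69
f 67 69 59
f 68 56 70
f 68 70 69
f 69 70 71
f 69 71 59
f 70 56 72
f 70 72 71
f 71 72 73
f 71 73 59
f 72 56 74
f 72 74 73
f 73 74 75
f 73 75 59
f 74 56 76
f 74 76 75
f 75 76 77
f 75 77 59
f 76 56 57
f 76 57 77
f 77 57 58
f 77 58 59



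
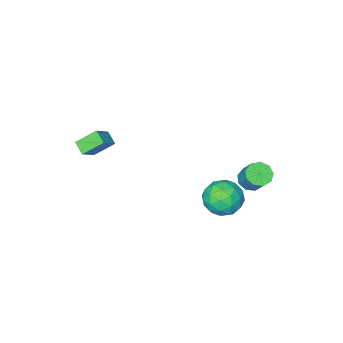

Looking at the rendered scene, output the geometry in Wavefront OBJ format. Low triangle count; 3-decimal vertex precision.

v 3.022 -2.014 0.703
v 2.956 -2.771 1.126
v 3.974 -1.639 1.521
v 3.908 -2.397 1.944
v 3.992 -2.583 -0.164
v 3.926 -3.341 0.259
v 4.944 -2.209 0.654
v 4.878 -2.966 1.077
v -3.181 1.72 -2.735
v -2.564 2.034 -3.094
v -2.322 3.035 -1.805
v -2.939 2.72 -1.445
v -3.006 2.304 -3.221
v -2.765 3.305 -1.932
v -3.53 2.301 -3.12
v -3.289 3.302 -1.831
v -3.891 2.025 -2.839
v -3.649 3.026 -1.55
v -3.919 1.607 -2.509
v -3.677 2.608 -1.22
v -3.602 1.241 -2.285
v -3.36 2.242 -0.995
v -3.088 1.099 -2.271
v -2.846 2.1 -0.981
v -2.617 1.248 -2.474
v -2.376 2.249 -1.185
v -2.41 1.616 -2.799
v -2.169 2.617 -1.51
v -0.96 2.872 -2.195
v -0.004 2.374 -2.743
v -2.156 1.746 -3.257
v -1.2 1.248 -3.805
v -1.413 1.021 -2.637
v -0.673 1.717 -1.98
v -1.487 2.403 -4.02
v -0.747 3.099 -3.363
v -0.33 2.085 -3.871
v -0.284 1.23 -3.017
v -1.876 2.89 -2.983
v -1.83 2.035 -2.129
v -0.377 2.722 -2.376
v -1.783 1.398 -3.624
v -1.908 1.264 -2.937
v -1.346 0.972 -3.26
v -0.77 2.336 -1.927
v -0.208 2.043 -2.25
v -1.036 1.248 -2.187
v -1.952 2.077 -3.75
v -1.39 1.784 -4.073
v -0.814 3.148 -2.74
v -0.252 2.856 -3.063
v -1.124 2.872 -3.813
v -0.007 2.259 -3.361
v -0.71 1.597 -3.985
v -0.878 2.276 -4.111
v -0.444 2.685 -3.726
v 0.02 1.757 -2.859
v -0.683 1.095 -3.483
v -0.808 0.961 -2.796
v -0.373 1.371 -2.411
v -0.171 1.587 -3.522
v -1.477 3.025 -2.517
v -2.18 2.363 -3.141
v -1.787 2.749 -3.589
v -1.352 3.159 -3.204
v -1.45 2.523 -2.015
v -2.153 1.861 -2.639
v -1.716 1.435 -2.274
v -1.282 1.844 -1.889
v -1.989 2.533 -2.478
f 2 4 1
f 5 2 1
f 1 4 3
f 3 5 1
f 2 8 4
f 6 2 5
f 6 8 2
f 4 8 3
f 7 5 3
f 3 8 7
f 7 6 5
f 8 6 7
f 10 9 13
f 10 13 11
f 11 13 14
f 11 14 12
f 13 9 15
f 13 15 14
f 14 15 16
f 14 16 12
f 15 9 17
f 15 17 16
f 16 17 18
f 16 18 12
f 17 9 19
f 17 19 18
f 18 19 20
f 18 20 12
f 19 9 21
f 19 21 20
f 20 21 22
f 20 22 12
f 21 9 23
f 21 23 22
f 22 23 24
f 22 24 12
f 23 9 25
f 23 25 24
f 24 25 26
f 24 26 12
f 25 9 27
f 25 27 26
f 26 27 28
f 26 28 12
f 27 9 10
f 27 10 28
f 28 10 11
f 28 11 12
f 29 66 45
f 66 40 69
f 45 69 34
f 66 69 45
f 29 45 41
f 45 34 46
f 41 46 30
f 45 46 41
f 29 41 50
f 41 30 51
f 50 51 36
f 41 51 50
f 29 50 62
f 50 36 65
f 62 65 39
f 50 65 62
f 29 62 66
f 62 39 70
f 66 70 40
f 62 70 66
f 30 46 57
f 46 34 60
f 57 60 38
f 46 60 57
f 34 69 47
f 69 40 68
f 47 68 33
f 69 68 47
f 40 70 67
f 70 39 63
f 67 63 31
f 70 63 67
f 39 65 64
f 65 36 52
f 64 52 35
f 65 52 64
f 36 51 56
f 51 30 53
f 56 53 37
f 51 53 56
f 32 58 44
f 58 38 59
f 44 59 33
f 58 59 44
f 32 44 42
f 44 33 43
f 42 43 31
f 44 43 42
f 32 42 49
f 42 31 48
f 49 48 35
f 42 48 49
f 32 49 54
f 49 35 55
f 54 55 37
f 49 55 54
f 32 54 58
f 54 37 61
f 58 61 38
f 54 61 58
f 33 59 47
f 59 38 60
f 47 60 34
f 59 60 47
f 31 43 67
f 43 33 68
f 67 68 40
f 43 68 67
f 35 48 64
f 48 31 63
f 64 63 39
f 48 63 64
f 37 55 56
f 55 35 52
f 56 52 36
f 55 52 56
f 38 61 57
f 61 37 53
f 57 53 30
f 61 53 57



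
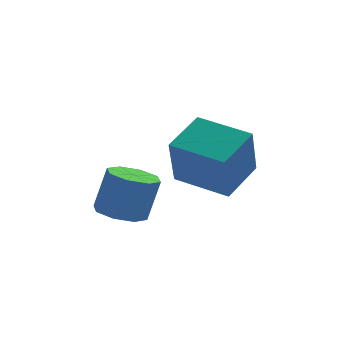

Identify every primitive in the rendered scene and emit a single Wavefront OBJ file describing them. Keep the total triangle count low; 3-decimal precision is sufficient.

v -3.051 -3.073 0.537
v -2.253 -2.682 0.265
v -1.79 -2.495 1.89
v -2.589 -2.887 2.163
v -2.772 -2.205 0.358
v -2.31 -2.018 1.983
v -3.455 -2.236 0.556
v -2.993 -2.049 2.181
v -3.902 -2.758 0.743
v -3.439 -2.571 2.368
v -3.85 -3.465 0.81
v -3.387 -3.278 2.435
v -3.33 -3.942 0.717
v -2.868 -3.755 2.342
v -2.647 -3.911 0.519
v -2.185 -3.724 2.144
v -2.201 -3.389 0.332
v -1.738 -3.202 1.957
v -1.135 -1.276 1.172
v -1.392 -2.118 3.144
v -0.059 0.018 1.864
v -0.317 -0.823 3.837
v 0.557 -2.517 0.863
v 0.299 -3.358 2.836
v 1.632 -1.222 1.556
v 1.375 -2.064 3.528
f 2 1 5
f 2 5 3
f 3 5 6
f 3 6 4
f 5 1 7
f 5 7 6
f 6 7 8
f 6 8 4
f 7 1 9
f 7 9 8
f 8 9 10
f 8 10 4
f 9 1 11
f 9 11 10
f 10 11 12
f 10 12 4
f 11 1 13
f 11 13 12
f 12 13 14
f 12 14 4
f 13 1 15
f 13 15 14
f 14 15 16
f 14 16 4
f 15 1 17
f 15 17 16
f 16 17 18
f 16 18 4
f 17 1 2
f 17 2 18
f 18 2 3
f 18 3 4
f 20 22 19
f 23 20 19
f 19 22 21
f 21 23 19
f 20 26 22
f 24 20 23
f 24 26 20
f 22 26 21
f 25 23 21
f 21 26 25
f 25 24 23
f 26 24 25



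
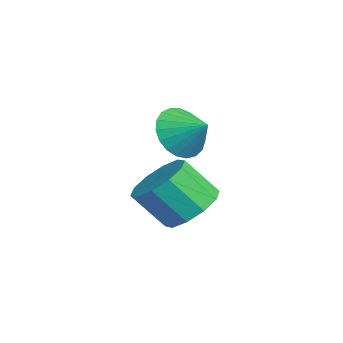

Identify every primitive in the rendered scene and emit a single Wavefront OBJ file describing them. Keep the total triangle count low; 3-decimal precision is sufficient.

v 3.277 0.224 1.084
v 3.841 0.311 0.251
v 4.043 0.916 1.676
v 3.578 0.636 0.213
v 3.262 0.889 0.325
v 2.949 1.028 0.568
v 2.693 1.027 0.901
v 2.538 0.888 1.265
v 2.51 0.634 1.598
v 2.615 0.309 1.843
v 2.835 -0.031 1.956
v 3.131 -0.327 1.918
v 3.452 -0.527 1.737
v 3.743 -0.598 1.442
v 3.953 -0.526 1.086
v 4.047 -0.325 0.729
v 4.007 -0.029 0.434
v 2.586 0.7 -2.471
v 3.599 0.891 -2.117
v 3.347 -0.148 -0.834
v 2.334 -0.34 -1.189
v 3.189 1.343 -1.831
v 2.937 0.304 -0.549
v 2.549 1.55 -1.79
v 2.297 0.51 -0.507
v 1.923 1.431 -2.009
v 1.671 0.392 -0.726
v 1.55 1.033 -2.404
v 1.299 -0.006 -1.122
v 1.573 0.508 -2.826
v 1.321 -0.531 -1.543
v 1.983 0.056 -3.111
v 1.731 -0.983 -1.829
v 2.623 -0.15 -3.153
v 2.371 -1.19 -1.87
v 3.249 -0.032 -2.934
v 2.997 -1.071 -1.651
v 3.621 0.366 -2.538
v 3.37 -0.673 -1.256
f 2 1 4
f 2 4 3
f 4 1 5
f 4 5 3
f 5 1 6
f 5 6 3
f 6 1 7
f 6 7 3
f 7 1 8
f 7 8 3
f 8 1 9
f 8 9 3
f 9 1 10
f 9 10 3
f 10 1 11
f 10 11 3
f 11 1 12
f 11 12 3
f 12 1 13
f 12 13 3
f 13 1 14
f 13 14 3
f 14 1 15
f 14 15 3
f 15 1 16
f 15 16 3
f 16 1 17
f 16 17 3
f 17 1 2
f 17 2 3
f 19 18 22
f 19 22 20
f 20 22 23
f 20 23 21
f 22 18 24
f 22 24 23
f 23 24 25
f 23 25 21
f 24 18 26
f 24 26 25
f 25 26 27
f 25 27 21
f 26 18 28
f 26 28 27
f 27 28 29
f 27 29 21
f 28 18 30
f 28 30 29
f 29 30 31
f 29 31 21
f 30 18 32
f 30 32 31
f 31 32 33
f 31 33 21
f 32 18 34
f 32 34 33
f 33 34 35
f 33 35 21
f 34 18 36
f 34 36 35
f 35 36 37
f 35 37 21
f 36 18 38
f 36 38 37
f 37 38 39
f 37 39 21
f 38 18 19
f 38 19 39
f 39 19 20
f 39 20 21



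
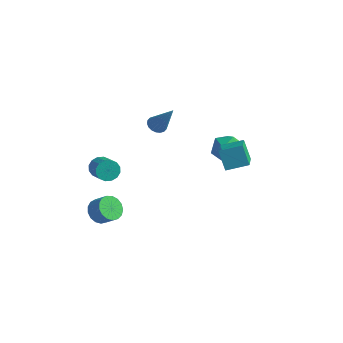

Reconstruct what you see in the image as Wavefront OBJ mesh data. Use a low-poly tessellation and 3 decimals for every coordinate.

v -1.708 0.312 0.824
v -1.26 0.011 0.52
v -0.552 0.268 2.576
v -1.192 0.275 0.482
v -1.227 0.547 0.512
v -1.357 0.773 0.604
v -1.557 0.907 0.739
v -1.787 0.923 0.891
v -2.001 0.818 1.03
v -2.157 0.613 1.128
v -2.224 0.348 1.166
v -2.19 0.076 1.136
v -2.059 -0.15 1.044
v -1.86 -0.284 0.909
v -1.63 -0.3 0.757
v -1.416 -0.195 0.618
v -3.81 -2.195 -2.245
v -3.359 -1.966 -2.771
v -2.318 -2.616 -2.162
v -2.77 -2.845 -1.635
v -3.346 -1.696 -2.506
v -2.305 -2.346 -1.897
v -3.457 -1.561 -2.172
v -2.416 -2.21 -1.562
v -3.663 -1.595 -1.857
v -2.622 -2.244 -1.247
v -3.908 -1.79 -1.646
v -2.867 -2.439 -1.036
v -4.127 -2.093 -1.595
v -3.086 -2.743 -0.986
v -4.262 -2.424 -1.718
v -3.221 -3.074 -1.109
v -4.275 -2.694 -1.983
v -3.234 -3.344 -1.374
v -4.164 -2.83 -2.318
v -3.123 -3.479 -1.708
v -3.958 -2.796 -2.633
v -2.917 -3.445 -2.023
v -3.713 -2.601 -2.844
v -2.672 -3.25 -2.234
v -3.494 -2.297 -2.894
v -2.453 -2.947 -2.285
v 4.049 -1.277 0.587
v 3.387 -1.004 1.708
v 3.083 0.31 -0.37
v 2.42 0.583 0.751
v 5.04 -0.443 0.969
v 4.377 -0.17 2.09
v 4.073 1.144 0.012
v 3.411 1.417 1.133
v -2.54 -3.987 -4.32
v -2.076 -4.453 -4.842
v -1.276 -4.42 -4.162
v -1.74 -3.953 -3.64
v -1.996 -4.075 -4.954
v -1.197 -4.042 -4.274
v -2.041 -3.677 -4.921
v -1.242 -3.644 -4.241
v -2.2 -3.35 -4.75
v -1.401 -3.316 -4.07
v -2.437 -3.169 -4.481
v -1.638 -3.135 -3.801
v -2.698 -3.175 -4.174
v -1.898 -3.141 -3.494
v -2.922 -3.367 -3.901
v -2.123 -3.333 -3.221
v -3.058 -3.701 -3.724
v -2.259 -3.667 -3.044
v -3.076 -4.101 -3.684
v -2.277 -4.067 -3.004
v -2.971 -4.474 -3.789
v -2.172 -4.441 -3.109
v -2.767 -4.736 -4.016
v -1.968 -4.702 -3.336
v -2.511 -4.826 -4.312
v -1.712 -4.793 -3.632
v -2.261 -4.724 -4.611
v -1.462 -4.691 -3.931
v 1.401 3.21 -1.744
v 2.298 2.663 -1.783
v 0.902 2.297 -0.397
v 1.799 1.75 -0.436
v 1.813 2.763 -0.155
v 2.121 3.327 -0.987
v 1.079 1.633 -1.193
v 1.387 2.197 -2.025
v 2.099 1.688 -1.442
v 2.553 2.386 -0.801
v 0.647 2.574 -1.379
v 1.101 3.272 -0.738
f 2 1 4
f 2 4 3
f 4 1 5
f 4 5 3
f 5 1 6
f 5 6 3
f 6 1 7
f 6 7 3
f 7 1 8
f 7 8 3
f 8 1 9
f 8 9 3
f 9 1 10
f 9 10 3
f 10 1 11
f 10 11 3
f 11 1 12
f 11 12 3
f 12 1 13
f 12 13 3
f 13 1 14
f 13 14 3
f 14 1 15
f 14 15 3
f 15 1 16
f 15 16 3
f 16 1 2
f 16 2 3
f 18 17 21
f 18 21 19
f 19 21 22
f 19 22 20
f 21 17 23
f 21 23 22
f 22 23 24
f 22 24 20
f 23 17 25
f 23 25 24
f 24 25 26
f 24 26 20
f 25 17 27
f 25 27 26
f 26 27 28
f 26 28 20
f 27 17 29
f 27 29 28
f 28 29 30
f 28 30 20
f 29 17 31
f 29 31 30
f 30 31 32
f 30 32 20
f 31 17 33
f 31 33 32
f 32 33 34
f 32 34 20
f 33 17 35
f 33 35 34
f 34 35 36
f 34 36 20
f 35 17 37
f 35 37 36
f 36 37 38
f 36 38 20
f 37 17 39
f 37 39 38
f 38 39 40
f 38 40 20
f 39 17 41
f 39 41 40
f 40 41 42
f 40 42 20
f 41 17 18
f 41 18 42
f 42 18 19
f 42 19 20
f 44 46 43
f 47 44 43
f 43 46 45
f 45 47 43
f 44 50 46
f 48 44 47
f 48 50 44
f 46 50 45
f 49 47 45
f 45 50 49
f 49 48 47
f 50 48 49
f 52 51 55
f 52 55 53
f 53 55 56
f 53 56 54
f 55 51 57
f 55 57 56
f 56 57 58
f 56 58 54
f 57 51 59
f 57 59 58
f 58 59 60
f 58 60 54
f 59 51 61
f 59 61 60
f 60 61 62
f 60 62 54
f 61 51 63
f 61 63 62
f 62 63 64
f 62 64 54
f 63 51 65
f 63 65 64
f 64 65 66
f 64 66 54
f 65 51 67
f 65 67 66
f 66 67 68
f 66 68 54
f 67 51 69
f 67 69 68
f 68 69 70
f 68 70 54
f 69 51 71
f 69 71 70
f 70 71 72
f 70 72 54
f 71 51 73
f 71 73 72
f 72 73 74
f 72 74 54
f 73 51 75
f 73 75 74
f 74 75 76
f 74 76 54
f 75 51 77
f 75 77 76
f 76 77 78
f 76 78 54
f 77 51 52
f 77 52 78
f 78 52 53
f 78 53 54
f 79 90 84
f 79 84 80
f 79 80 86
f 79 86 89
f 79 89 90
f 80 84 88
f 84 90 83
f 90 89 81
f 89 86 85
f 86 80 87
f 82 88 83
f 82 83 81
f 82 81 85
f 82 85 87
f 82 87 88
f 83 88 84
f 81 83 90
f 85 81 89
f 87 85 86
f 88 87 80

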